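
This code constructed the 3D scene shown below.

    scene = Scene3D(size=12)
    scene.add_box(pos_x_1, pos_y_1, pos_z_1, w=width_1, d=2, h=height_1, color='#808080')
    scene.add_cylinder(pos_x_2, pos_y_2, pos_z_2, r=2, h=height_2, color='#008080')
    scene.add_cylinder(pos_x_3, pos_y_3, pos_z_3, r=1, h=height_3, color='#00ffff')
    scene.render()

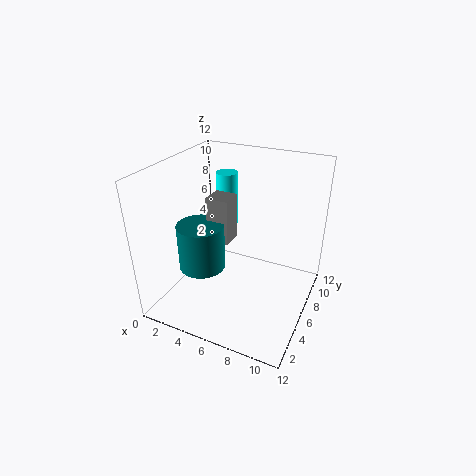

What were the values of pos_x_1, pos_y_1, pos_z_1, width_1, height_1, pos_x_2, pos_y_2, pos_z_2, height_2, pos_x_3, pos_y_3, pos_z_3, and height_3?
pos_x_1 = 3; pos_y_1 = 6; pos_z_1 = 5; width_1 = 2; height_1 = 4; pos_x_2 = 3; pos_y_2 = 5; pos_z_2 = 3; height_2 = 4; pos_x_3 = 3; pos_y_3 = 10; pos_z_3 = 5; height_3 = 5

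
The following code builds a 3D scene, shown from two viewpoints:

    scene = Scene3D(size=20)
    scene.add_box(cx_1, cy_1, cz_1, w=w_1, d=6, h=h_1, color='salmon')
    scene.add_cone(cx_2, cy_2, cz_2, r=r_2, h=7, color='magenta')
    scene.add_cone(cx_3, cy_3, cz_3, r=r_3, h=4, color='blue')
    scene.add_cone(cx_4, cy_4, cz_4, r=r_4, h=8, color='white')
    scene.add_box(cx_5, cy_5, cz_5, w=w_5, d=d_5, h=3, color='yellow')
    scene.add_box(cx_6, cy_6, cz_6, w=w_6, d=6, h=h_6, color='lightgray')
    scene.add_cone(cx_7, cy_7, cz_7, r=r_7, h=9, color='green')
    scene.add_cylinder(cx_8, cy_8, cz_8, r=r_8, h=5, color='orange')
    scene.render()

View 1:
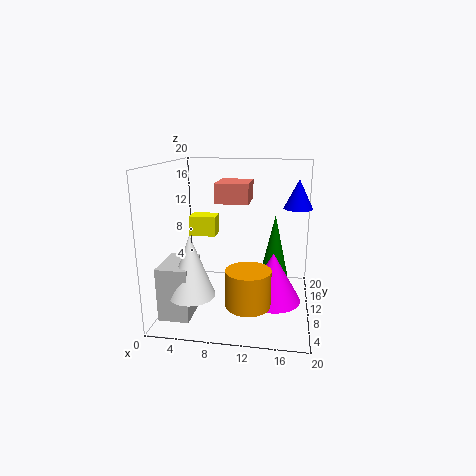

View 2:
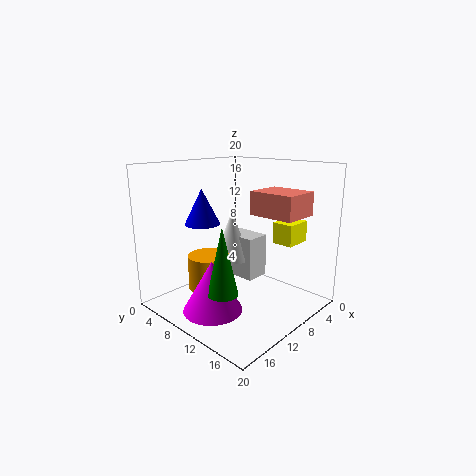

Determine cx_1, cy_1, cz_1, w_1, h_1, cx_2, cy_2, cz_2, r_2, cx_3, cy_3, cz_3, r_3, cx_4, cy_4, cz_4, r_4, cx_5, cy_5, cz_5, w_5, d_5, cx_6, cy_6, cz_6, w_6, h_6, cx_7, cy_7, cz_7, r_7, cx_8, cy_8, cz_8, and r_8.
cx_1 = 6, cy_1 = 13, cz_1 = 14, w_1 = 5, h_1 = 3, cx_2 = 15, cy_2 = 10, cz_2 = 1, r_2 = 4, cx_3 = 18, cy_3 = 12, cz_3 = 14, r_3 = 2, cx_4 = 5, cy_4 = 4, cz_4 = 4, r_4 = 3, cx_5 = 2, cy_5 = 13, cz_5 = 9, w_5 = 4, d_5 = 3, cx_6 = 1, cy_6 = 2, cz_6 = 1, w_6 = 4, h_6 = 7, cx_7 = 15, cy_7 = 12, cz_7 = 4, r_7 = 2, cx_8 = 12, cy_8 = 6, cz_8 = 2, r_8 = 3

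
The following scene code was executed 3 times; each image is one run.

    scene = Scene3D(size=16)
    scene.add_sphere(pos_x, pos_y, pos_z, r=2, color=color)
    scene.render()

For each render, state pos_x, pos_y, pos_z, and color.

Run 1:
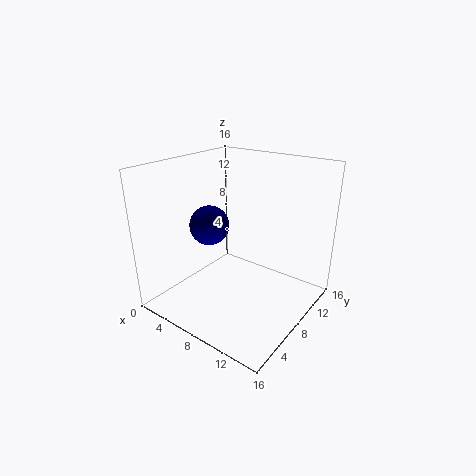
pos_x = 7, pos_y = 4.5, pos_z = 10.5, color = 'navy'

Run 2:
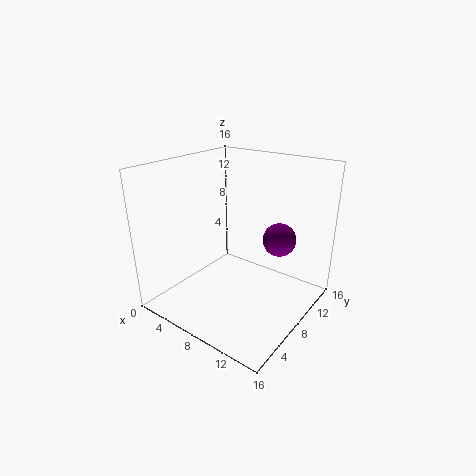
pos_x = 10.5, pos_y = 13, pos_z = 6.5, color = 'purple'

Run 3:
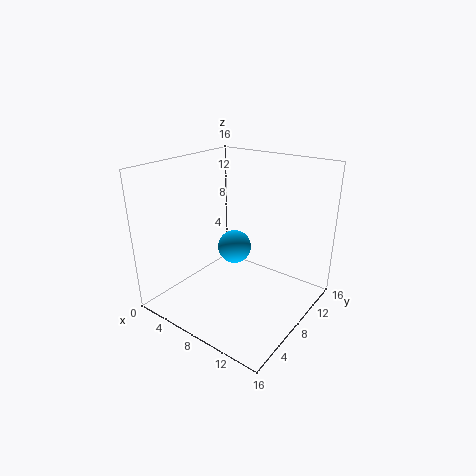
pos_x = 6, pos_y = 10, pos_z = 5.5, color = 'deepskyblue'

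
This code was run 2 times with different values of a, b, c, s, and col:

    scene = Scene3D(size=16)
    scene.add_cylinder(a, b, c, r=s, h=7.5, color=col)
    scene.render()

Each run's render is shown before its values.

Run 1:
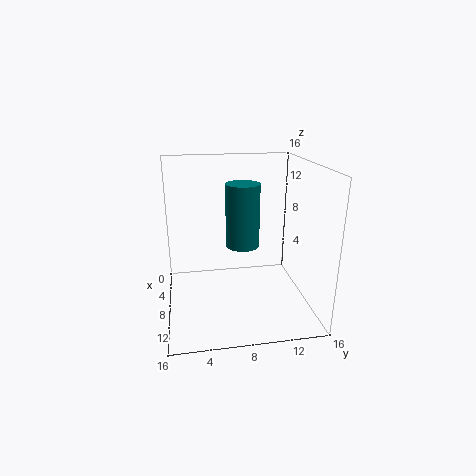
a = 5.5, b = 9, c = 6, s = 2, col = 'teal'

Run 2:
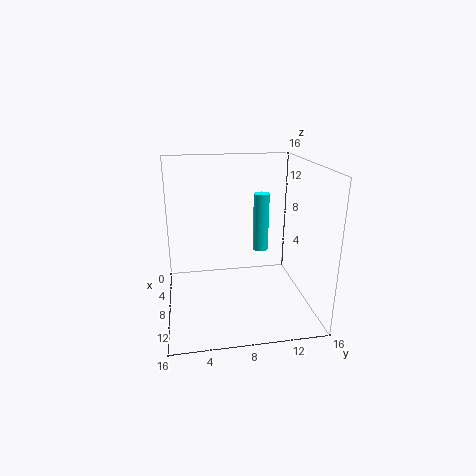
a = 2.5, b = 12, c = 4, s = 1, col = 'cyan'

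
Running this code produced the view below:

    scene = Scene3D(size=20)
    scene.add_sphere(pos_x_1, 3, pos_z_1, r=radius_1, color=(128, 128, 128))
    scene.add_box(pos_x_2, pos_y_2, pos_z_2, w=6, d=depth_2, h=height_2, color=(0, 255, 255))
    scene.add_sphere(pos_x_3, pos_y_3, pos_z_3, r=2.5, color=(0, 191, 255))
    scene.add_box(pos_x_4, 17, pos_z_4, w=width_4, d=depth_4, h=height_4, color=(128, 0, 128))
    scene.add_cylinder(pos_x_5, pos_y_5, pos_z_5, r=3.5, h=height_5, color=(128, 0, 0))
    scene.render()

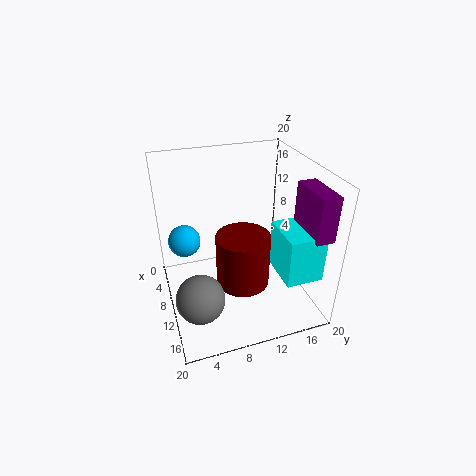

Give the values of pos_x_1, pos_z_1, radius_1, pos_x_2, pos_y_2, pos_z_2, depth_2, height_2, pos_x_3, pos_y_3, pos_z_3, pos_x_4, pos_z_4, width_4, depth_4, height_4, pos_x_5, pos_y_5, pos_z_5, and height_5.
pos_x_1 = 16.5; pos_z_1 = 6.5; radius_1 = 3; pos_x_2 = 12; pos_y_2 = 14; pos_z_2 = 6.5; depth_2 = 5; height_2 = 6.5; pos_x_3 = 3; pos_y_3 = 3.5; pos_z_3 = 6.5; pos_x_4 = 12.5; pos_z_4 = 12.5; width_4 = 6; depth_4 = 2.5; height_4 = 6; pos_x_5 = 13.5; pos_y_5 = 9.5; pos_z_5 = 5.5; height_5 = 7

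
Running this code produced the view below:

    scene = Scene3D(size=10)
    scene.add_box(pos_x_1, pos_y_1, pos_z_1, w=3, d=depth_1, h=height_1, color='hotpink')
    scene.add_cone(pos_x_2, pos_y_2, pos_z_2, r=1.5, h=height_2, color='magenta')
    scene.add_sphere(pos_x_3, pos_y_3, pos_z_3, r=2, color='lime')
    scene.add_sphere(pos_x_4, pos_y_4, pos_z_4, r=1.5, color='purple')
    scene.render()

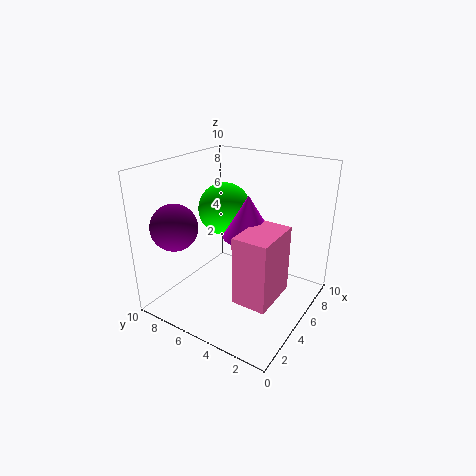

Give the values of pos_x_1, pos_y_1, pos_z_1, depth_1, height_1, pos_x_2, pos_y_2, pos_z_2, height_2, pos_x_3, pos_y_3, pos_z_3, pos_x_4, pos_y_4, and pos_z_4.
pos_x_1 = 0.5, pos_y_1 = 0.5, pos_z_1 = 3.5, depth_1 = 2, height_1 = 4, pos_x_2 = 3, pos_y_2 = 3, pos_z_2 = 6.5, height_2 = 2.5, pos_x_3 = 7, pos_y_3 = 7.5, pos_z_3 = 6, pos_x_4 = 1.5, pos_y_4 = 7.5, pos_z_4 = 6.5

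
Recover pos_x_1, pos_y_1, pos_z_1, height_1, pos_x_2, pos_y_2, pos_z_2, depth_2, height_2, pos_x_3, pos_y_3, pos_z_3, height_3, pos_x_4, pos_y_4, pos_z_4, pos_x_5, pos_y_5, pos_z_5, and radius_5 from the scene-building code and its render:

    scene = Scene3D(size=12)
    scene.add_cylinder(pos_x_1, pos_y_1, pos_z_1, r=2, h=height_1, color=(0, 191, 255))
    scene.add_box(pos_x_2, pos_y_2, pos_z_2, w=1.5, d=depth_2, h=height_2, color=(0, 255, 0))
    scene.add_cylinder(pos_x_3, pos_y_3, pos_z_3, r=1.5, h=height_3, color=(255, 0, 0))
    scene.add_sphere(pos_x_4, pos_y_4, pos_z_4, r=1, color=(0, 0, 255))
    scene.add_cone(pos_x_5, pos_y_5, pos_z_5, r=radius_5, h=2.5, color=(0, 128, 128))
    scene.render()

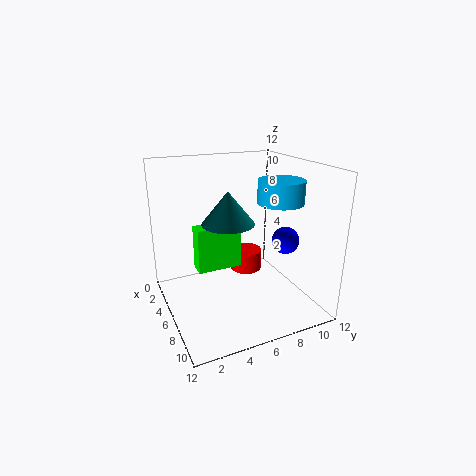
pos_x_1 = 6
pos_y_1 = 10
pos_z_1 = 8.5
height_1 = 2
pos_x_2 = 3
pos_y_2 = 3
pos_z_2 = 2.5
depth_2 = 4
height_2 = 4
pos_x_3 = 2.5
pos_y_3 = 8.5
pos_z_3 = 1
height_3 = 2
pos_x_4 = 10
pos_y_4 = 8
pos_z_4 = 7
pos_x_5 = 7.5
pos_y_5 = 4.5
pos_z_5 = 8
radius_5 = 2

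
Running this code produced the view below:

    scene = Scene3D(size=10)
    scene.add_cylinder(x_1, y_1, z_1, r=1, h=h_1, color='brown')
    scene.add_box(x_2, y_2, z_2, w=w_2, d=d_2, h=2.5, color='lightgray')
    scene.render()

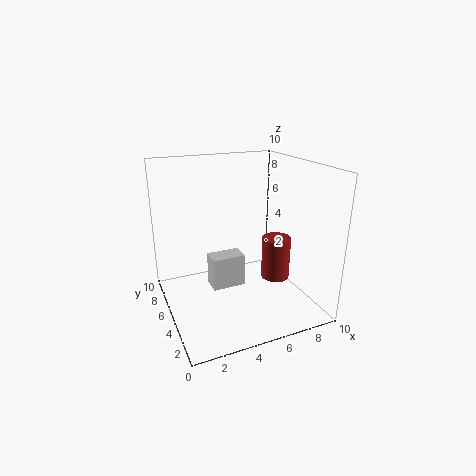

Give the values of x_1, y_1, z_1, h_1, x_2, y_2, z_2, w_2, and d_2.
x_1 = 7.5; y_1 = 4; z_1 = 2; h_1 = 3; x_2 = 3.5; y_2 = 6; z_2 = 0.5; w_2 = 2.5; d_2 = 1.5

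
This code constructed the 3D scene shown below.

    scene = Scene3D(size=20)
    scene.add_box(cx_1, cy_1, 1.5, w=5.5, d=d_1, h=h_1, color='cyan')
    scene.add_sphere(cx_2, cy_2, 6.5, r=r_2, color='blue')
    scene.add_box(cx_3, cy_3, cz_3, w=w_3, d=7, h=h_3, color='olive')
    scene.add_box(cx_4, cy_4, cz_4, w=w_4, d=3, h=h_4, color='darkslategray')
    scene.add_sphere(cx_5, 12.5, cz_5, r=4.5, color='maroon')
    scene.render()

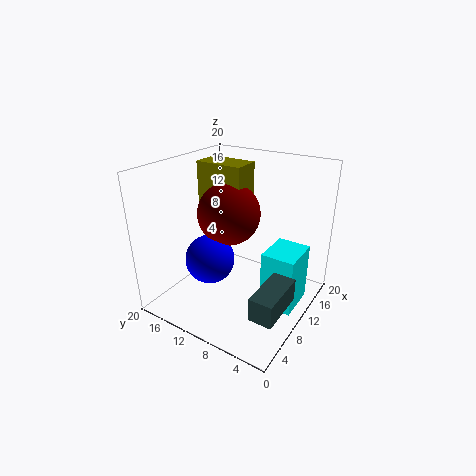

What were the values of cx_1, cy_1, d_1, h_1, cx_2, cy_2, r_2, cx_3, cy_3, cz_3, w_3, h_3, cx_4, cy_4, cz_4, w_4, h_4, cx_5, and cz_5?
cx_1 = 8.5
cy_1 = 1
d_1 = 4.5
h_1 = 8
cx_2 = 8
cy_2 = 13.5
r_2 = 3.5
cx_3 = 11
cy_3 = 10.5
cz_3 = 12
w_3 = 4
h_3 = 7.5
cx_4 = 2
cy_4 = 0.5
cz_4 = 4.5
w_4 = 6.5
h_4 = 3
cx_5 = 11.5
cz_5 = 12.5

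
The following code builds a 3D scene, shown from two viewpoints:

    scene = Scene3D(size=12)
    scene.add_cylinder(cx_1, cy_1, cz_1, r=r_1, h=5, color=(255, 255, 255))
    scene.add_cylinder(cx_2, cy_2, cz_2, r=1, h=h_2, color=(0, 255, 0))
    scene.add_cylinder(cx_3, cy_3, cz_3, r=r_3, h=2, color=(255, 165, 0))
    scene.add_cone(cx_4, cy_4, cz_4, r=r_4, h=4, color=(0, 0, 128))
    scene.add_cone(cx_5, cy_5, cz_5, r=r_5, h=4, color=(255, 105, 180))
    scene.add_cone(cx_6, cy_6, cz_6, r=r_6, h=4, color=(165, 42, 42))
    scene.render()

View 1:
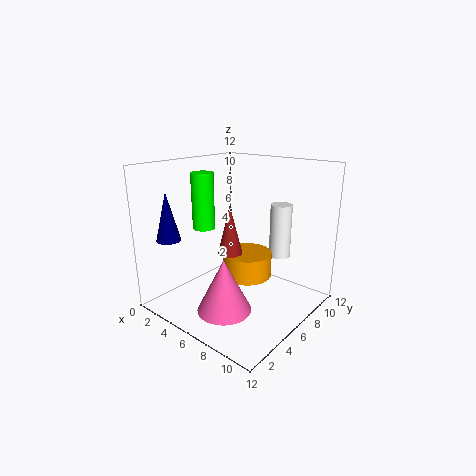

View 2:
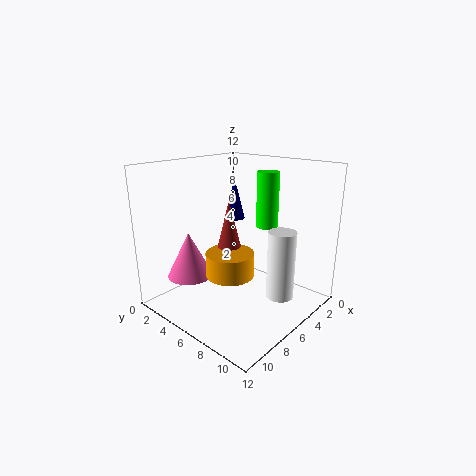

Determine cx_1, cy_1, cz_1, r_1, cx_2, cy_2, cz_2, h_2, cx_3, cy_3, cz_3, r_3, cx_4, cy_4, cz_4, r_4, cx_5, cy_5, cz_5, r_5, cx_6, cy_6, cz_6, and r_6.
cx_1 = 7
cy_1 = 11
cz_1 = 3
r_1 = 1
cx_2 = 2
cy_2 = 6
cz_2 = 6
h_2 = 5
cx_3 = 7
cy_3 = 6
cz_3 = 3
r_3 = 2
cx_4 = 2
cy_4 = 2
cz_4 = 6
r_4 = 1
cx_5 = 8
cy_5 = 2
cz_5 = 2
r_5 = 2
cx_6 = 6
cy_6 = 5
cz_6 = 5
r_6 = 1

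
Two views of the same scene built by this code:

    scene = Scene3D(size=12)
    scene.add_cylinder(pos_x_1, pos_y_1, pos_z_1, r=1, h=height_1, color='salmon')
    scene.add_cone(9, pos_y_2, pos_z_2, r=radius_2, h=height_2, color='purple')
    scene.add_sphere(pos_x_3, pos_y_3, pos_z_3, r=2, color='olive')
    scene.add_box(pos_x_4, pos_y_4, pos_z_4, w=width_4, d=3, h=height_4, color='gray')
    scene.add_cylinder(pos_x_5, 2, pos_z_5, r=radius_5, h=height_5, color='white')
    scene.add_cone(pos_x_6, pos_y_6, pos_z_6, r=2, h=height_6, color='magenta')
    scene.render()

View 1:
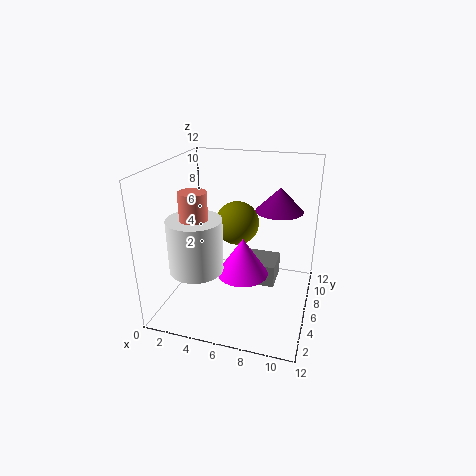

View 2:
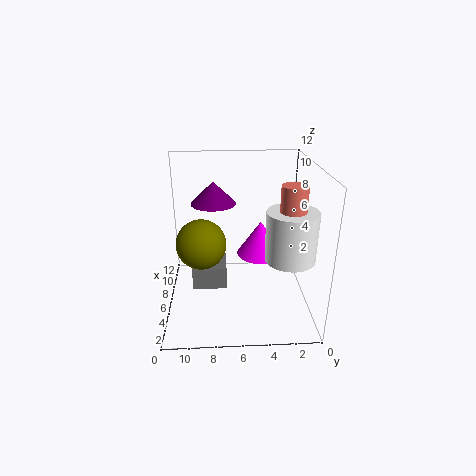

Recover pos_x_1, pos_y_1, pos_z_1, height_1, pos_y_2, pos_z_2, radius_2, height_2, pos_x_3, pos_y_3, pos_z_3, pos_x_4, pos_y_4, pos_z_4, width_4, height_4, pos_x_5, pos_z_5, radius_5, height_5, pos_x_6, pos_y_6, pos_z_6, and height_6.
pos_x_1 = 4; pos_y_1 = 2; pos_z_1 = 9; height_1 = 2; pos_y_2 = 8; pos_z_2 = 8; radius_2 = 2; height_2 = 2; pos_x_3 = 5; pos_y_3 = 9; pos_z_3 = 6; pos_x_4 = 6; pos_y_4 = 7; pos_z_4 = 1; width_4 = 3; height_4 = 2; pos_x_5 = 4; pos_z_5 = 5; radius_5 = 2; height_5 = 4; pos_x_6 = 7; pos_y_6 = 4; pos_z_6 = 4; height_6 = 3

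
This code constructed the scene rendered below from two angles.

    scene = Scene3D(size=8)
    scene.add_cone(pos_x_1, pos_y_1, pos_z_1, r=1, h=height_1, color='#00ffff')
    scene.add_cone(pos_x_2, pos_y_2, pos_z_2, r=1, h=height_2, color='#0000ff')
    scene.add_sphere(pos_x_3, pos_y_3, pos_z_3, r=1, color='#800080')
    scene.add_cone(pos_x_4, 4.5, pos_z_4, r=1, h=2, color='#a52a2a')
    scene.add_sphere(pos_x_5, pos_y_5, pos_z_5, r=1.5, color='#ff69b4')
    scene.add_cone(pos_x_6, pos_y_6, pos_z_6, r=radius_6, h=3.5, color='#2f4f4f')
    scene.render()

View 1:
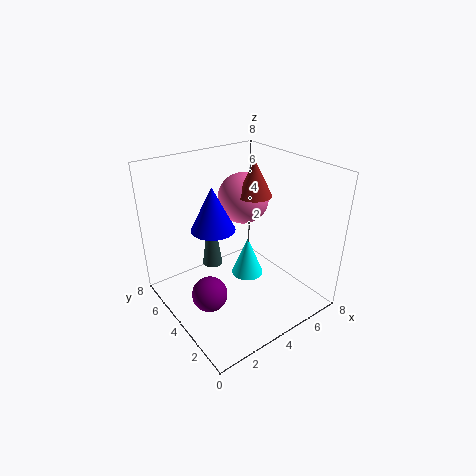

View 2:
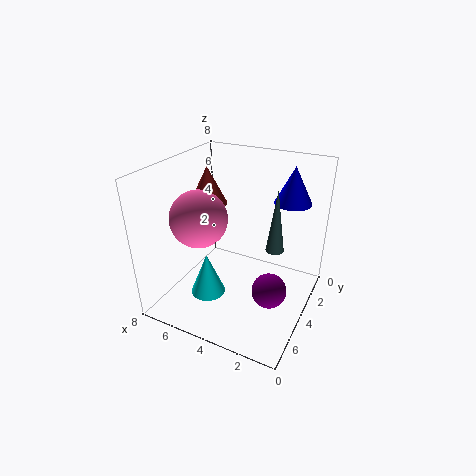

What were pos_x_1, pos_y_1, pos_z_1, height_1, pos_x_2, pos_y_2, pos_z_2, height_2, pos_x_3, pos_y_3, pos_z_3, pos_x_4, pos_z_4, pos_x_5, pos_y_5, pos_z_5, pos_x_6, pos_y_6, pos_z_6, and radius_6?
pos_x_1 = 5.5, pos_y_1 = 5, pos_z_1 = 0.5, height_1 = 2.5, pos_x_2 = 1.5, pos_y_2 = 2.5, pos_z_2 = 6, height_2 = 2, pos_x_3 = 2, pos_y_3 = 4, pos_z_3 = 1, pos_x_4 = 5.5, pos_z_4 = 6, pos_x_5 = 5.5, pos_y_5 = 5.5, pos_z_5 = 5.5, pos_x_6 = 2, pos_y_6 = 3.5, pos_z_6 = 3.5, radius_6 = 0.5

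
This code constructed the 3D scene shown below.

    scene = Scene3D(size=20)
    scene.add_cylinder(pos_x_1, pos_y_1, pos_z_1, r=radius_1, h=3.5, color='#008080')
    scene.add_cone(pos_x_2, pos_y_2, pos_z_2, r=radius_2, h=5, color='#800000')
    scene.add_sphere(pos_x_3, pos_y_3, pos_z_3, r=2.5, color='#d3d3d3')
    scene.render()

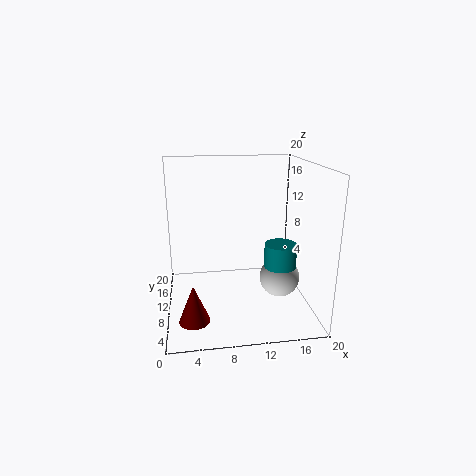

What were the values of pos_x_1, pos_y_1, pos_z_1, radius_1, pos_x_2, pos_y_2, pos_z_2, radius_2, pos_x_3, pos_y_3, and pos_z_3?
pos_x_1 = 14.5, pos_y_1 = 4.5, pos_z_1 = 7.5, radius_1 = 2, pos_x_2 = 3.5, pos_y_2 = 4.5, pos_z_2 = 1, radius_2 = 2, pos_x_3 = 14.5, pos_y_3 = 4.5, pos_z_3 = 6.5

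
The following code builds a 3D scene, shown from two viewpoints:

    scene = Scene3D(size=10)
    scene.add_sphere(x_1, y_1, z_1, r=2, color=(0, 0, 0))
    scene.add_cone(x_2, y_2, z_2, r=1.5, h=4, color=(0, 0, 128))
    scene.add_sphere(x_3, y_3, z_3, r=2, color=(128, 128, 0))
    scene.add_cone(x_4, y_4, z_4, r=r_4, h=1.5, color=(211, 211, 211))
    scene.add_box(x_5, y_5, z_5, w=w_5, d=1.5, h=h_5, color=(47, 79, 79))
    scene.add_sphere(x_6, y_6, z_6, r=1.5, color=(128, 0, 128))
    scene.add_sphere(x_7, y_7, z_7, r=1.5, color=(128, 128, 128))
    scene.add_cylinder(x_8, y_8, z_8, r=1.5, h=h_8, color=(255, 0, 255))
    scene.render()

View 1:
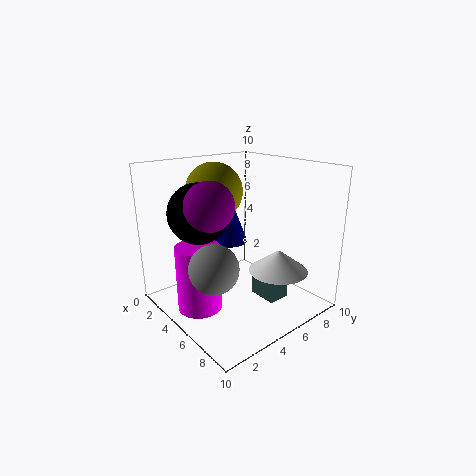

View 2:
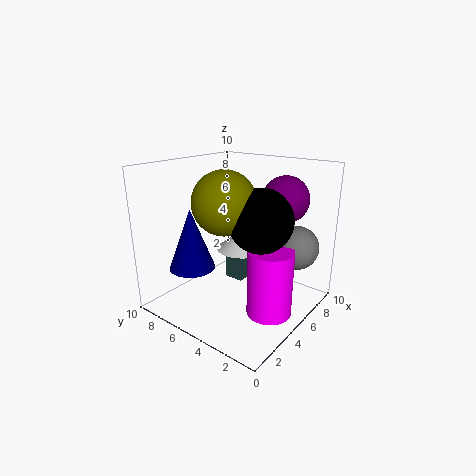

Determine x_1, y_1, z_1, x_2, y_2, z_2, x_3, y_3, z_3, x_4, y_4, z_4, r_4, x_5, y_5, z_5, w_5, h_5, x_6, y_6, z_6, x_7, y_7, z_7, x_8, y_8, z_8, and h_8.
x_1 = 4; y_1 = 2.5; z_1 = 7; x_2 = 2; y_2 = 6.5; z_2 = 3.5; x_3 = 3; y_3 = 4.5; z_3 = 8; x_4 = 7.5; y_4 = 6.5; z_4 = 3; r_4 = 2; x_5 = 6; y_5 = 5.5; z_5 = 1; w_5 = 2; h_5 = 2; x_6 = 6; y_6 = 2; z_6 = 8; x_7 = 7; y_7 = 1.5; z_7 = 4.5; x_8 = 4.5; y_8 = 2; z_8 = 0.5; h_8 = 4.5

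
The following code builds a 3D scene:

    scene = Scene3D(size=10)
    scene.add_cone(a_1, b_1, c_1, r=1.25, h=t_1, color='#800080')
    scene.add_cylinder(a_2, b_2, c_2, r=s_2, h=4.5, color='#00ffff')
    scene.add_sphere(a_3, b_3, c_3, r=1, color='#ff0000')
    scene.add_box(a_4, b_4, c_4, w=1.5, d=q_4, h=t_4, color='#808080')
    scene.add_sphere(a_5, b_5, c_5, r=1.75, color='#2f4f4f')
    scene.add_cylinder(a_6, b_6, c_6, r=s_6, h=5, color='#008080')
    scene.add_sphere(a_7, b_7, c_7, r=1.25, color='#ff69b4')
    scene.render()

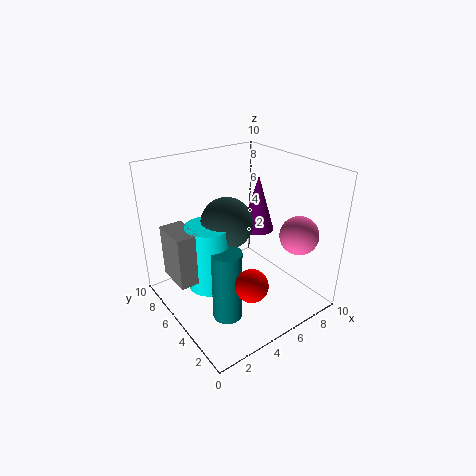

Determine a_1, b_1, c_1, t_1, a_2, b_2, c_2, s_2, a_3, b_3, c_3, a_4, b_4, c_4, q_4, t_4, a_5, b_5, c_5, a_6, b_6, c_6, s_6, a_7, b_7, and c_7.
a_1 = 8; b_1 = 6.5; c_1 = 4.25; t_1 = 4.25; a_2 = 2.75; b_2 = 5.25; c_2 = 2; s_2 = 1.5; a_3 = 3.25; b_3 = 1.25; c_3 = 4; a_4 = 0.25; b_4 = 4.5; c_4 = 3; q_4 = 2.5; t_4 = 3.5; a_5 = 4.25; b_5 = 5.25; c_5 = 6.25; a_6 = 3; b_6 = 3.5; c_6 = 0.25; s_6 = 1; a_7 = 7.25; b_7 = 1.5; c_7 = 6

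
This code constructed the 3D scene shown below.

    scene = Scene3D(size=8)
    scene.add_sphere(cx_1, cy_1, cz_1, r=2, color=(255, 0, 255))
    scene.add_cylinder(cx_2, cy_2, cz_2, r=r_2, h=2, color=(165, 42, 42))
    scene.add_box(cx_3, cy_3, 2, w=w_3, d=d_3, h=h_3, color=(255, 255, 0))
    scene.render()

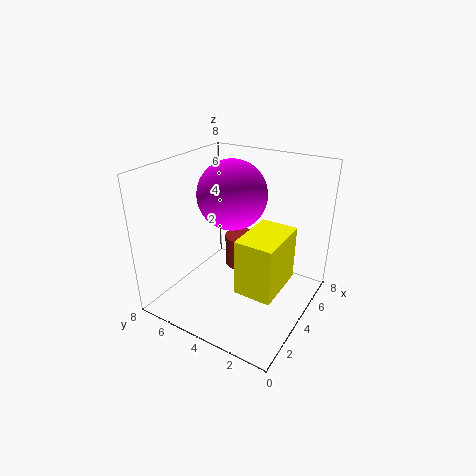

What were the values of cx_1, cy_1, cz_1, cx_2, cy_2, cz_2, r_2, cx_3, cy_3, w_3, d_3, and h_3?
cx_1 = 5, cy_1 = 5, cz_1 = 6, cx_2 = 6, cy_2 = 5, cz_2 = 1, r_2 = 1, cx_3 = 2, cy_3 = 1, w_3 = 3, d_3 = 2, h_3 = 3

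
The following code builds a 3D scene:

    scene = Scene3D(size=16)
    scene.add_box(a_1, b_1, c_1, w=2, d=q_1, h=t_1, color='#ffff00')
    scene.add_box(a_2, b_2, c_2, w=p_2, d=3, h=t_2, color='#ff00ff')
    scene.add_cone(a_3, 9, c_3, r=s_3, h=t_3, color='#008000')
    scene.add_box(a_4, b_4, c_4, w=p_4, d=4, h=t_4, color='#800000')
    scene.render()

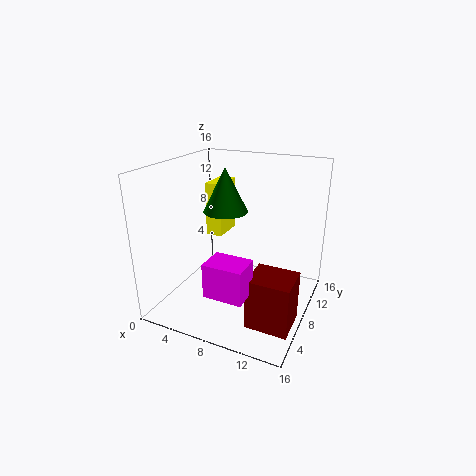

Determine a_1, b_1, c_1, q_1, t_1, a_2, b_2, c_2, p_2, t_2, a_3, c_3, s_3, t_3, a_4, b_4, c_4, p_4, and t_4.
a_1 = 2.5, b_1 = 10.5, c_1 = 6.5, q_1 = 4, t_1 = 6.5, a_2 = 7.5, b_2 = 1, c_2 = 4.5, p_2 = 4, t_2 = 3.5, a_3 = 6, c_3 = 10.5, s_3 = 2.5, t_3 = 5, a_4 = 11, b_4 = 3, c_4 = 0.5, p_4 = 4.5, t_4 = 5.5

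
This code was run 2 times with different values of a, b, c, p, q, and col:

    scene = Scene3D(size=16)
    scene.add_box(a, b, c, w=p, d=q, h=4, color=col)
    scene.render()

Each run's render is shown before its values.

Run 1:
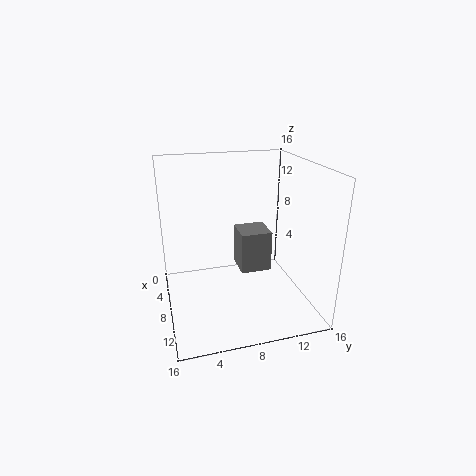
a = 10
b = 7
c = 6.5
p = 3
q = 3
col = 'gray'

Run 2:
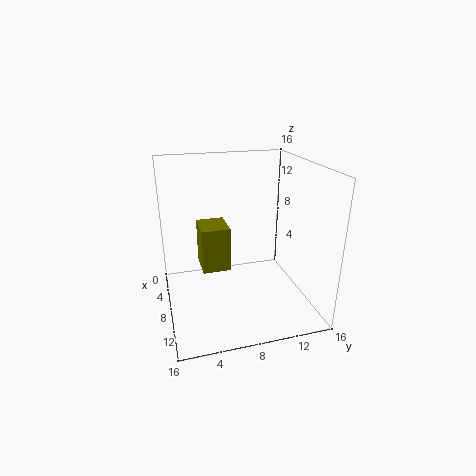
a = 11.5
b = 3
c = 8
p = 3
q = 2.5
col = 'olive'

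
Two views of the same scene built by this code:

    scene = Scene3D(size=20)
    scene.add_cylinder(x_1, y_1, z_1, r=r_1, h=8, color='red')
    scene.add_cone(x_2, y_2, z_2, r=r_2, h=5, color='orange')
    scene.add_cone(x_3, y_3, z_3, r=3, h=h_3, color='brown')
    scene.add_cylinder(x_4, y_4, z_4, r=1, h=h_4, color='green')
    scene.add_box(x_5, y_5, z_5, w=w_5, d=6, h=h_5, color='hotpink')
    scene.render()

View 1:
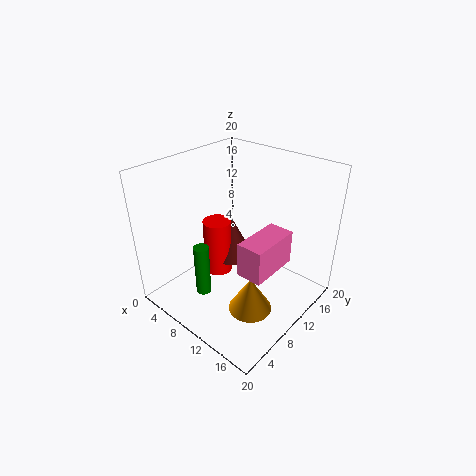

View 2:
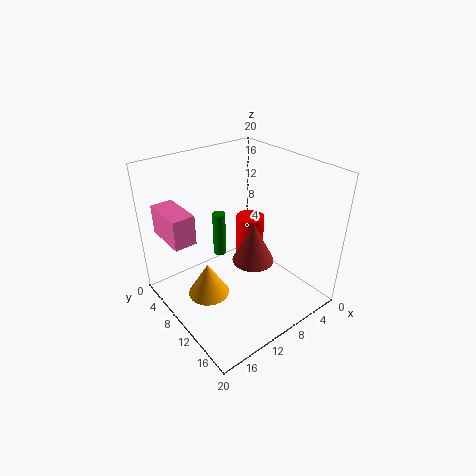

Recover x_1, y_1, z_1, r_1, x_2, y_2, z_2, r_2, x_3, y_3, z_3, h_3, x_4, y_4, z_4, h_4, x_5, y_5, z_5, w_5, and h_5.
x_1 = 7
y_1 = 9
z_1 = 4
r_1 = 2
x_2 = 14
y_2 = 8
z_2 = 1
r_2 = 3
x_3 = 8
y_3 = 11
z_3 = 6
h_3 = 6
x_4 = 9
y_4 = 4
z_4 = 4
h_4 = 7
x_5 = 16
y_5 = 3
z_5 = 11
w_5 = 3
h_5 = 4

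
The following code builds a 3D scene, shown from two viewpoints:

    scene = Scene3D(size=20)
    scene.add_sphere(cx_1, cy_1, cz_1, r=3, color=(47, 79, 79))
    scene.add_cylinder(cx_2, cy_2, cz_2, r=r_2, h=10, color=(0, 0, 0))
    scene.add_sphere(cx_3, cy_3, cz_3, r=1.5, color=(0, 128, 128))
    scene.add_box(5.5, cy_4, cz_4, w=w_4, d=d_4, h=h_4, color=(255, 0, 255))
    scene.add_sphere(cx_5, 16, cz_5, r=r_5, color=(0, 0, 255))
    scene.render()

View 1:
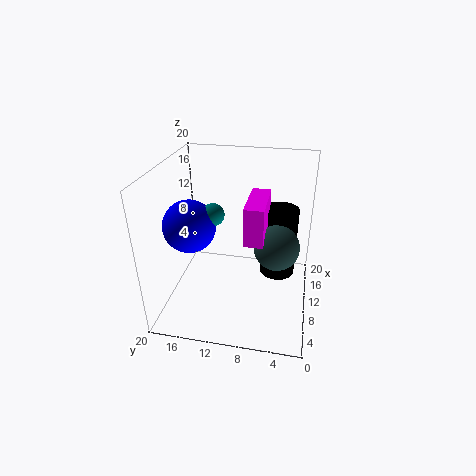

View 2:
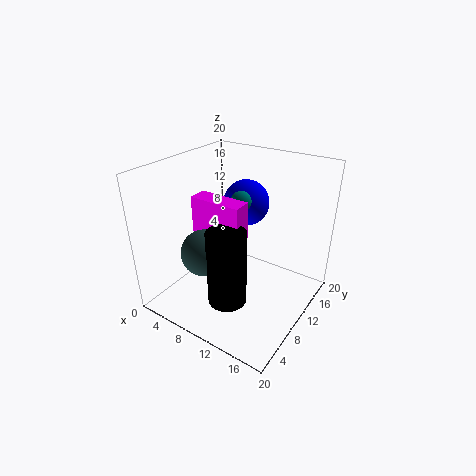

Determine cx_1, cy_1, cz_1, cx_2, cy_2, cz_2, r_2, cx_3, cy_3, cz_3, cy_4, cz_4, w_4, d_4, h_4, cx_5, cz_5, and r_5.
cx_1 = 8.5; cy_1 = 4.5; cz_1 = 10; cx_2 = 12; cy_2 = 4.5; cz_2 = 4; r_2 = 2.5; cx_3 = 8.5; cy_3 = 13; cz_3 = 14; cy_4 = 6; cz_4 = 11.5; w_4 = 7; d_4 = 2.5; h_4 = 5; cx_5 = 7.5; cz_5 = 12.5; r_5 = 3.5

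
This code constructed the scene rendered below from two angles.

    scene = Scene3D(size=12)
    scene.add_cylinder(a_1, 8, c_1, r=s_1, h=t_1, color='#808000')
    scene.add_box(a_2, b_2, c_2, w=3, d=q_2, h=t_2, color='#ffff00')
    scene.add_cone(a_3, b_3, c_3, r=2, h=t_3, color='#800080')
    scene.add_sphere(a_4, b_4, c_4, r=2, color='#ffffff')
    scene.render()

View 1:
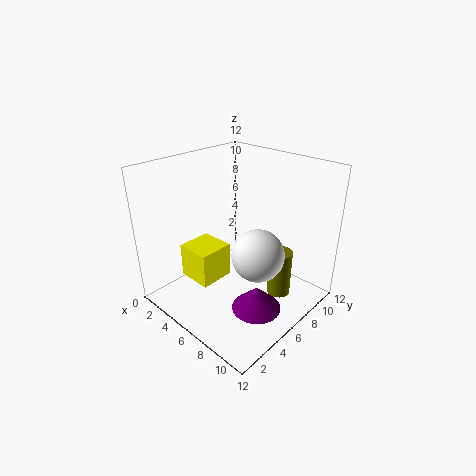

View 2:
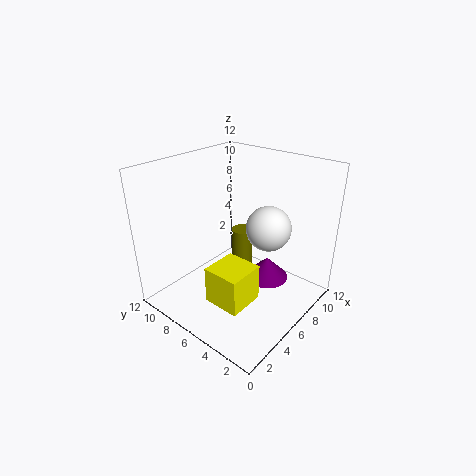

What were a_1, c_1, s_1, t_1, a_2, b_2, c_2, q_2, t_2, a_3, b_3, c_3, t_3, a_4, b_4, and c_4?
a_1 = 9; c_1 = 1; s_1 = 1; t_1 = 4; a_2 = 2; b_2 = 3; c_2 = 2; q_2 = 3; t_2 = 3; a_3 = 9; b_3 = 5; c_3 = 1; t_3 = 2; a_4 = 9; b_4 = 5; c_4 = 6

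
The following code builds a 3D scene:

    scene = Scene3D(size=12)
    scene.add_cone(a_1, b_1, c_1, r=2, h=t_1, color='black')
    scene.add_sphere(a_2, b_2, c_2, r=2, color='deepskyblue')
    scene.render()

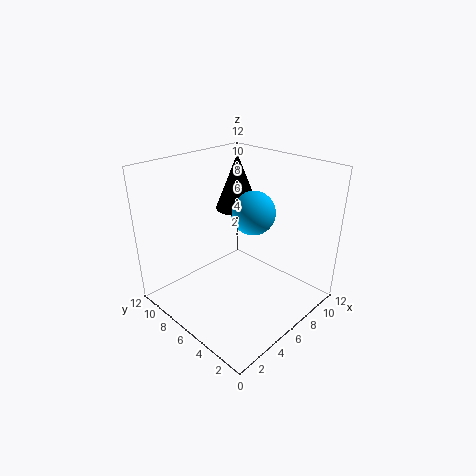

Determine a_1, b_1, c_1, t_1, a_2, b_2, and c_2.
a_1 = 9, b_1 = 9, c_1 = 7, t_1 = 5, a_2 = 9, b_2 = 7, c_2 = 7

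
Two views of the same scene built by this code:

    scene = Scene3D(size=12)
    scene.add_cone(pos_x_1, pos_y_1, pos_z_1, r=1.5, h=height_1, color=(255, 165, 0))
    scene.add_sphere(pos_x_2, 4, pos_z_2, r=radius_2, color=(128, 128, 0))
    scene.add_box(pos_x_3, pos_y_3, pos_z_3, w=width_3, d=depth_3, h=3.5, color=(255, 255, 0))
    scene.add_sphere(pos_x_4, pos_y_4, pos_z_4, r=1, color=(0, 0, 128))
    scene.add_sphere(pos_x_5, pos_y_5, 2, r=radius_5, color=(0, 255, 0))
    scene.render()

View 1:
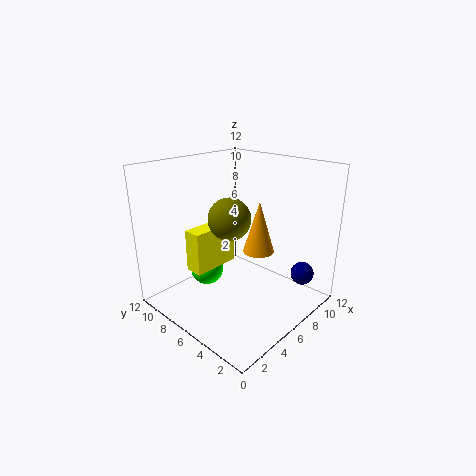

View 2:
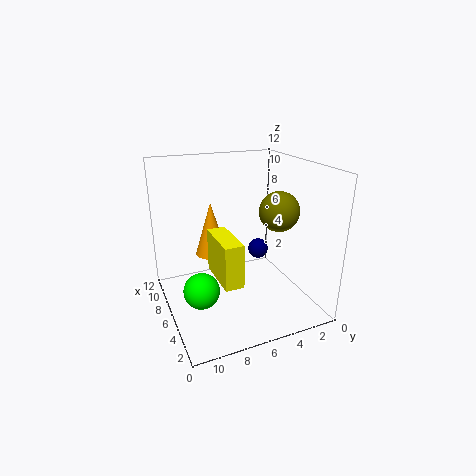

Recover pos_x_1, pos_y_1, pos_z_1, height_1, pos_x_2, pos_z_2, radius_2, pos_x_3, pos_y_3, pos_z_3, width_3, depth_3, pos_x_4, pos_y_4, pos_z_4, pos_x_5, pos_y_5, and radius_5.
pos_x_1 = 10
pos_y_1 = 7
pos_z_1 = 3
height_1 = 5
pos_x_2 = 3
pos_z_2 = 9
radius_2 = 1.5
pos_x_3 = 2.5
pos_y_3 = 7
pos_z_3 = 3.5
width_3 = 4
depth_3 = 1.5
pos_x_4 = 10
pos_y_4 = 2
pos_z_4 = 2.5
pos_x_5 = 5.5
pos_y_5 = 9.5
radius_5 = 1.5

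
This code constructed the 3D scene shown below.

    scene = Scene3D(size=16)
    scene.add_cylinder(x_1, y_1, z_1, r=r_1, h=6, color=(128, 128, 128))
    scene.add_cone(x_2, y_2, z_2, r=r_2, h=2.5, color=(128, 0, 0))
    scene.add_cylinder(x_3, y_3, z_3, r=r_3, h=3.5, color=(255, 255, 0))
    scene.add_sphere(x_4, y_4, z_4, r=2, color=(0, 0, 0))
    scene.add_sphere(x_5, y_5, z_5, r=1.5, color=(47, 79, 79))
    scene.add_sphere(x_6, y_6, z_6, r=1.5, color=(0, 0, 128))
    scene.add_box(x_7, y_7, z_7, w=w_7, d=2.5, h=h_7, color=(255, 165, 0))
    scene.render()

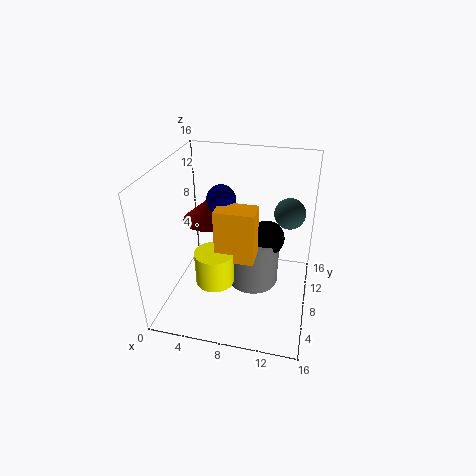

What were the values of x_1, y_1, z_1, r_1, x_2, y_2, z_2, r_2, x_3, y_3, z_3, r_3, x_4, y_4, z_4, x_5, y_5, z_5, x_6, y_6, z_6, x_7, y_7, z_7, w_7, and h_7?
x_1 = 9.5, y_1 = 9.5, z_1 = 1.5, r_1 = 3, x_2 = 4.5, y_2 = 9, z_2 = 9.5, r_2 = 3, x_3 = 6.5, y_3 = 4, z_3 = 5, r_3 = 2, x_4 = 11, y_4 = 9.5, z_4 = 7.5, x_5 = 13.5, y_5 = 6.5, z_5 = 12.5, x_6 = 6.5, y_6 = 7, z_6 = 13, x_7 = 6.5, y_7 = 4, z_7 = 7.5, w_7 = 4, h_7 = 5.5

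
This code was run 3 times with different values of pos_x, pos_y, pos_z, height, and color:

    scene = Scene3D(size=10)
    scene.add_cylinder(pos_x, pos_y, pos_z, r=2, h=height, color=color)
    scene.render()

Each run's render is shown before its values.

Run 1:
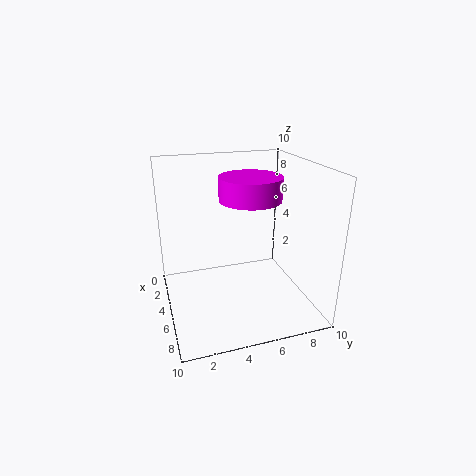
pos_x = 6, pos_y = 5.5, pos_z = 8, height = 1.5, color = 'magenta'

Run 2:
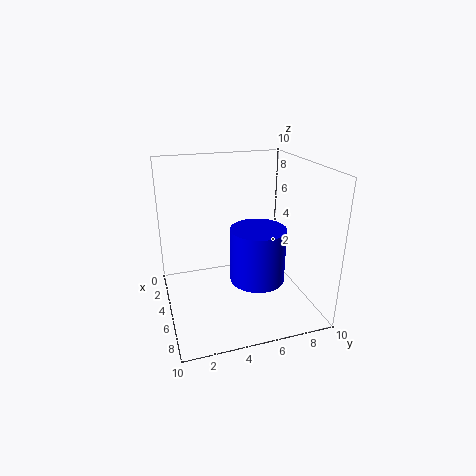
pos_x = 5, pos_y = 6.5, pos_z = 1.5, height = 4, color = 'blue'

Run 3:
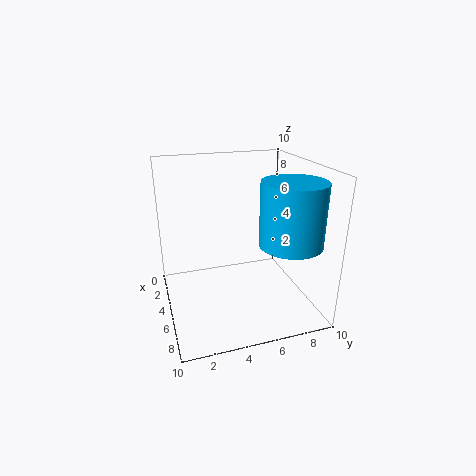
pos_x = 8, pos_y = 7.5, pos_z = 5.5, height = 4, color = 'deepskyblue'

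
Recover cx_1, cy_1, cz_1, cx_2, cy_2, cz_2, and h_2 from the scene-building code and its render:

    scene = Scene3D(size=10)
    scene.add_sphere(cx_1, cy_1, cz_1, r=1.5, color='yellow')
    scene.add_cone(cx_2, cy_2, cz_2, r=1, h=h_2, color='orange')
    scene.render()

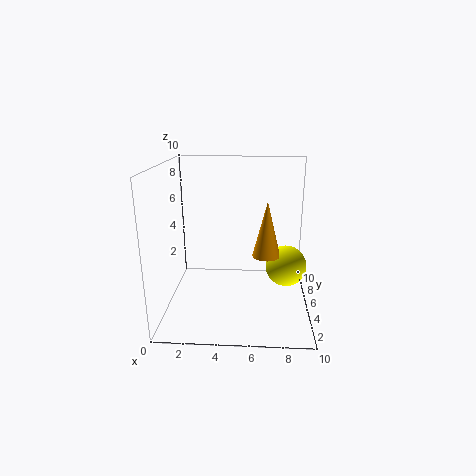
cx_1 = 8.5, cy_1 = 6, cz_1 = 2.5, cx_2 = 7, cy_2 = 5.5, cz_2 = 3.5, h_2 = 4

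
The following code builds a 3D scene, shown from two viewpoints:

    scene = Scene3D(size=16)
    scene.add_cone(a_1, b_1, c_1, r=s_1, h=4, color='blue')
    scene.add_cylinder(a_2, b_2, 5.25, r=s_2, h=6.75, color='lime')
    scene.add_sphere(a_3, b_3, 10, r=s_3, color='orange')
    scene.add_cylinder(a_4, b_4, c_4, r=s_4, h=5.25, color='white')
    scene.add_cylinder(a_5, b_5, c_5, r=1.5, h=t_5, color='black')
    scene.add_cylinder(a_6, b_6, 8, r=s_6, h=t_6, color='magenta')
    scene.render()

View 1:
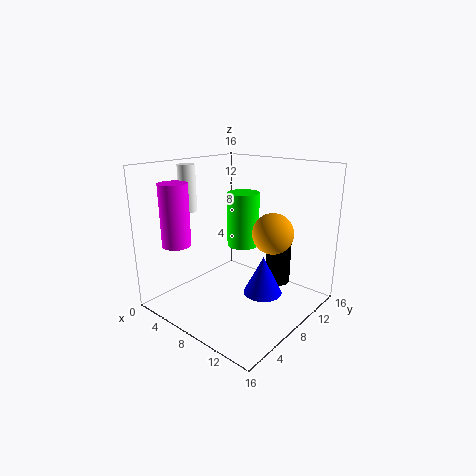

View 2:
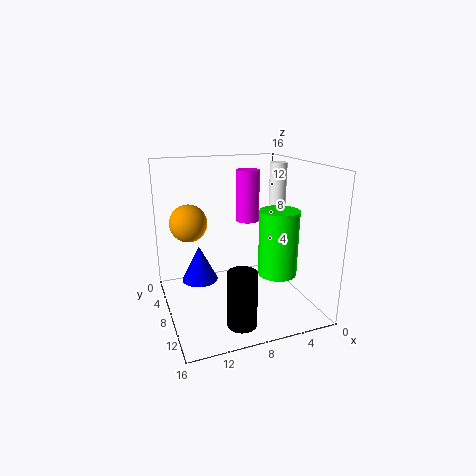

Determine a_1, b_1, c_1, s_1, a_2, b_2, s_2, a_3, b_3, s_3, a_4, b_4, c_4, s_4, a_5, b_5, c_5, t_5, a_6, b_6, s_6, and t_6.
a_1 = 12.25, b_1 = 7, c_1 = 3.25, s_1 = 2, a_2 = 5.25, b_2 = 12.25, s_2 = 2, a_3 = 13.25, b_3 = 7, s_3 = 2, a_4 = 2.25, b_4 = 6, c_4 = 10.5, s_4 = 1, a_5 = 9.75, b_5 = 13.75, c_5 = 1, t_5 = 5.75, a_6 = 4.5, b_6 = 2.25, s_6 = 1.5, t_6 = 6.5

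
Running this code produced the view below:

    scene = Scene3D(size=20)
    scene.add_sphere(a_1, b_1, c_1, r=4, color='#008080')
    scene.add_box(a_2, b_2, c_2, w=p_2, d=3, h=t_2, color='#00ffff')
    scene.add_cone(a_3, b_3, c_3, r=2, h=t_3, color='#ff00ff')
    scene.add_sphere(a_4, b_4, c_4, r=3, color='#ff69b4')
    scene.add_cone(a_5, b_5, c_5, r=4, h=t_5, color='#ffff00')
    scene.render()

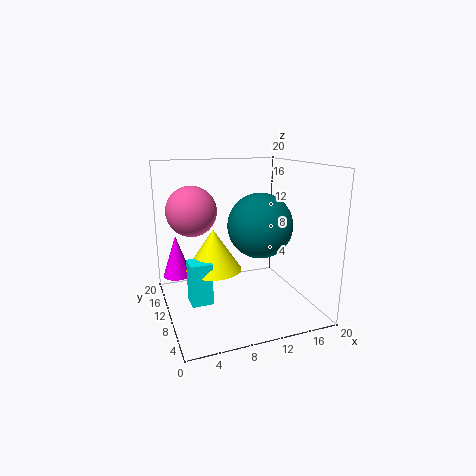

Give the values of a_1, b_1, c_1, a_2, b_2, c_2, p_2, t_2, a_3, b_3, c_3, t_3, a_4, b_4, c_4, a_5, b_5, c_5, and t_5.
a_1 = 11, b_1 = 5, c_1 = 13, a_2 = 3, b_2 = 9, c_2 = 1, p_2 = 3, t_2 = 6, a_3 = 2, b_3 = 14, c_3 = 4, t_3 = 6, a_4 = 3, b_4 = 7, c_4 = 15, a_5 = 7, b_5 = 12, c_5 = 5, t_5 = 6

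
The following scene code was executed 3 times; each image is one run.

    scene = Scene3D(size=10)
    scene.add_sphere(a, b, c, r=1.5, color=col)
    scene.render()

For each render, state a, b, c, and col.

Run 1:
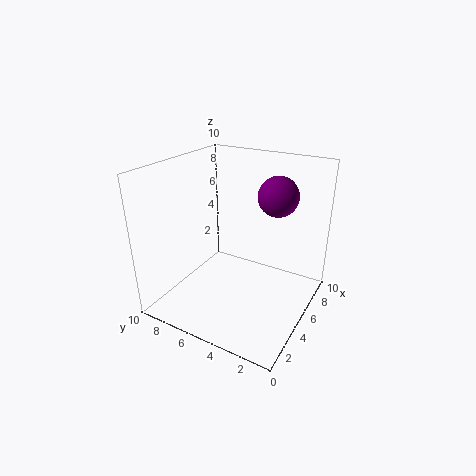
a = 8.25, b = 3.5, c = 7.25, col = 'purple'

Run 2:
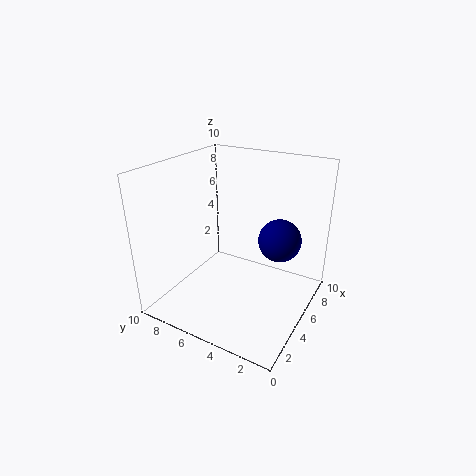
a = 6.5, b = 2.5, c = 4.75, col = 'navy'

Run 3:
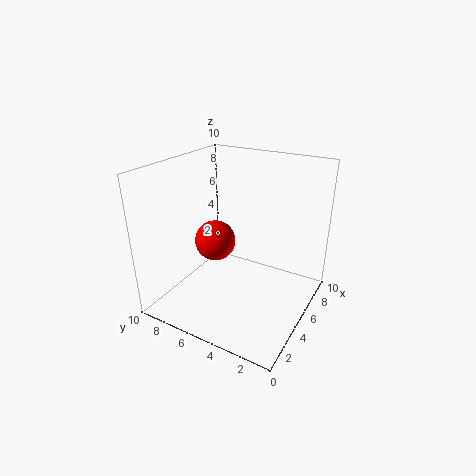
a = 5.5, b = 7.25, c = 4, col = 'red'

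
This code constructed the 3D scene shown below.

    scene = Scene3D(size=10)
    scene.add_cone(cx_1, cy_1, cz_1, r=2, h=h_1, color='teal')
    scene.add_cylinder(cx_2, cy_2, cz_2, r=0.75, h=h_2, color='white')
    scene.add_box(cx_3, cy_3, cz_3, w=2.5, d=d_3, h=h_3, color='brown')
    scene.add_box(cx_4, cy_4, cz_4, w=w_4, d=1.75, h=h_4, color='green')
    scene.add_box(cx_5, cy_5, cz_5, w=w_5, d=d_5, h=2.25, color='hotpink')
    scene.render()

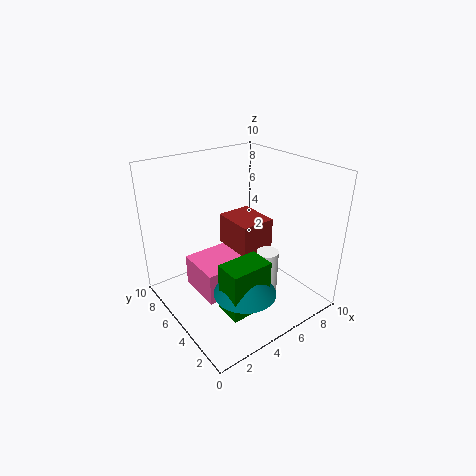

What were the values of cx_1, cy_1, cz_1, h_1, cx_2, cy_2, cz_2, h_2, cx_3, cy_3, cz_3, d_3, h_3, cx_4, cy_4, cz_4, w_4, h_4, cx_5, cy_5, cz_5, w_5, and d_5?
cx_1 = 3.5
cy_1 = 2.25
cz_1 = 2.75
h_1 = 2.25
cx_2 = 6
cy_2 = 3
cz_2 = 0.5
h_2 = 4
cx_3 = 5
cy_3 = 4.25
cz_3 = 3.75
d_3 = 3
h_3 = 2.25
cx_4 = 2
cy_4 = 1.25
cz_4 = 1.75
w_4 = 2.75
h_4 = 3.25
cx_5 = 2
cy_5 = 4
cz_5 = 1.25
w_5 = 3.5
d_5 = 3.25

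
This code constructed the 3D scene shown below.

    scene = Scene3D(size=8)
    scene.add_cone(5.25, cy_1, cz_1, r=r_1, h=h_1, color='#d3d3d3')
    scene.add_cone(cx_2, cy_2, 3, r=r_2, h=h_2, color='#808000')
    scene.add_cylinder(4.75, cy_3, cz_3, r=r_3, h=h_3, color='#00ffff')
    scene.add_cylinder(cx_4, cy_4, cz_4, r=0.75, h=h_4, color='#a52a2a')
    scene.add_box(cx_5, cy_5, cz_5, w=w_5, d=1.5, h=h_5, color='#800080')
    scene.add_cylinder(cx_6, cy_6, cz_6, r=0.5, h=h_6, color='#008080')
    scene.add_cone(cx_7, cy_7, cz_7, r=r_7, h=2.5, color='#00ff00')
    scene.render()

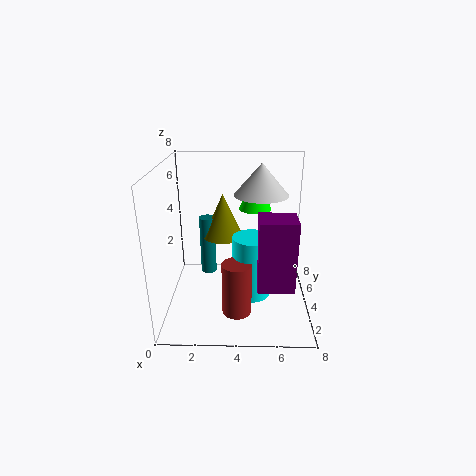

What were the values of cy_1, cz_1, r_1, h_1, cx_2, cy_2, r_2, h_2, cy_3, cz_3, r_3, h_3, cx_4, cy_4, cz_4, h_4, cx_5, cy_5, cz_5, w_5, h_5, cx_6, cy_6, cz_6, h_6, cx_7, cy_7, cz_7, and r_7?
cy_1 = 4.75, cz_1 = 6.25, r_1 = 1.5, h_1 = 1.75, cx_2 = 3, cy_2 = 6.5, r_2 = 1.25, h_2 = 2.75, cy_3 = 2.5, cz_3 = 1.5, r_3 = 1, h_3 = 3.25, cx_4 = 4, cy_4 = 1.5, cz_4 = 1, h_4 = 2.75, cx_5 = 5, cy_5 = 0.5, cz_5 = 2.75, w_5 = 1.75, h_5 = 3.5, cx_6 = 2, cy_6 = 6.5, cz_6 = 0.5, h_6 = 3.75, cx_7 = 5, cy_7 = 6.75, cz_7 = 4.75, r_7 = 1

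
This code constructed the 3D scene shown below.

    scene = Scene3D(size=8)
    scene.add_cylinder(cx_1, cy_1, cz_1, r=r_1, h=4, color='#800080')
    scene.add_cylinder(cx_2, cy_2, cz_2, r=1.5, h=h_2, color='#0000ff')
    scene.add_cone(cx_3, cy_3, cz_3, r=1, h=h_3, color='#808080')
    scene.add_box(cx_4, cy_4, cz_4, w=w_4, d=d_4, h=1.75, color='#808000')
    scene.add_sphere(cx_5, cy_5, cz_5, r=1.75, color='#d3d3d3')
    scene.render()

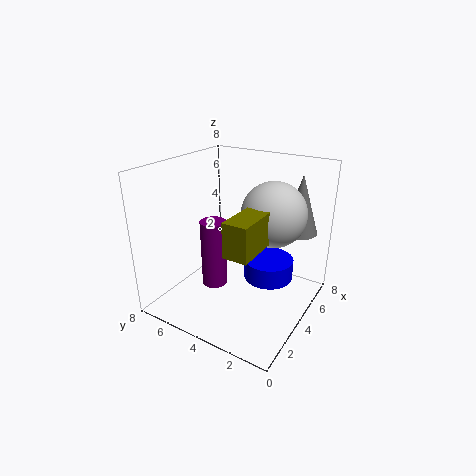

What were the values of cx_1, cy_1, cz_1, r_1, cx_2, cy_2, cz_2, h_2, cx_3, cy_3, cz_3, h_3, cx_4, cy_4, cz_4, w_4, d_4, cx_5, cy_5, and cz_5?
cx_1 = 3.75, cy_1 = 5.5, cz_1 = 0.75, r_1 = 0.75, cx_2 = 6, cy_2 = 3, cz_2 = 0.75, h_2 = 1.25, cx_3 = 6, cy_3 = 1.25, cz_3 = 4.25, h_3 = 3.25, cx_4 = 1, cy_4 = 1.75, cz_4 = 4.5, w_4 = 2.25, d_4 = 1.25, cx_5 = 4.75, cy_5 = 2.25, cz_5 = 5.5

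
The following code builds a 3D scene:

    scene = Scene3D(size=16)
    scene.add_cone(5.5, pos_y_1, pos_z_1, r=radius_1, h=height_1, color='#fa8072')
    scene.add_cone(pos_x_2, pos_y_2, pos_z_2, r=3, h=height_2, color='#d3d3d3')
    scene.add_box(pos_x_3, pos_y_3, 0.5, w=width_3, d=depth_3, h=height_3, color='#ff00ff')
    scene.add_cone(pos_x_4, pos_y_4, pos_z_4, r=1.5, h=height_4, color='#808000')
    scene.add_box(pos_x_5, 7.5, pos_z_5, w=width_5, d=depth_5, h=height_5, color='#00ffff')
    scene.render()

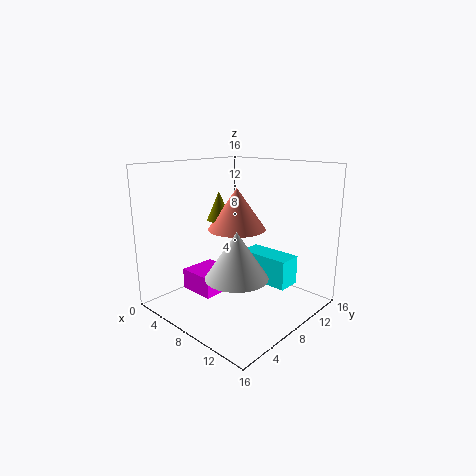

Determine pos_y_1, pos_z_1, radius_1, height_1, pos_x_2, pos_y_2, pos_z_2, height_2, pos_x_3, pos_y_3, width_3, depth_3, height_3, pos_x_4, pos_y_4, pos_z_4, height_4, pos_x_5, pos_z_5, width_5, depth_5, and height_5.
pos_y_1 = 10.5, pos_z_1 = 8, radius_1 = 3.5, height_1 = 5, pos_x_2 = 12, pos_y_2 = 3.5, pos_z_2 = 6, height_2 = 4.5, pos_x_3 = 1, pos_y_3 = 5.5, width_3 = 4.5, depth_3 = 4.5, height_3 = 2.5, pos_x_4 = 3.5, pos_y_4 = 9.5, pos_z_4 = 9, height_4 = 3.5, pos_x_5 = 9, pos_z_5 = 4, width_5 = 5.5, depth_5 = 2.5, height_5 = 3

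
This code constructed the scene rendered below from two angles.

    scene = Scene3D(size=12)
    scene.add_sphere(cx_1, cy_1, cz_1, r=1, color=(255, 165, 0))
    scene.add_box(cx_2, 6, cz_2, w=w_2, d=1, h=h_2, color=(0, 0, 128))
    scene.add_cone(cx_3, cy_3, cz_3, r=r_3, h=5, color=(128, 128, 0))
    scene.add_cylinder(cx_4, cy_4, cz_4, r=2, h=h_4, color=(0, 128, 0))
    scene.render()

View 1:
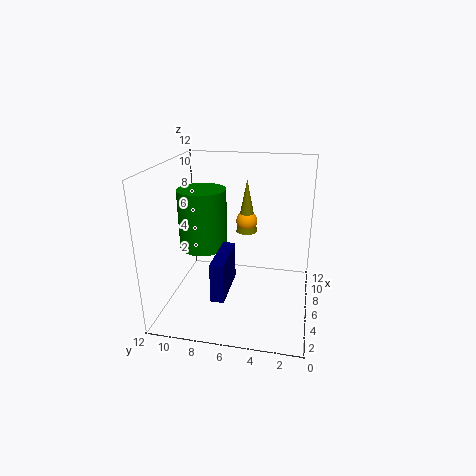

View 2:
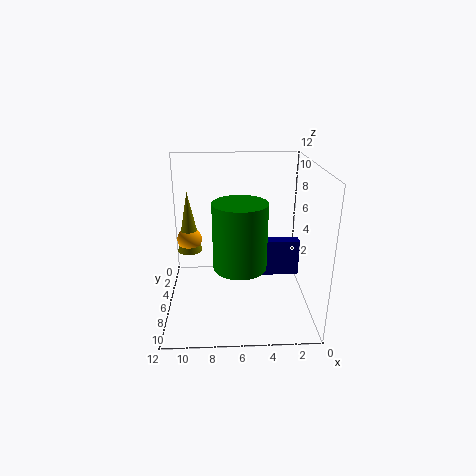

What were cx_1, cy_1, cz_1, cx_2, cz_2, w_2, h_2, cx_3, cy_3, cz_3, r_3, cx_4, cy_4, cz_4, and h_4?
cx_1 = 10, cy_1 = 6, cz_1 = 6, cx_2 = 1, cz_2 = 3, w_2 = 4, h_2 = 3, cx_3 = 10, cy_3 = 6, cz_3 = 5, r_3 = 1, cx_4 = 6, cy_4 = 9, cz_4 = 5, h_4 = 5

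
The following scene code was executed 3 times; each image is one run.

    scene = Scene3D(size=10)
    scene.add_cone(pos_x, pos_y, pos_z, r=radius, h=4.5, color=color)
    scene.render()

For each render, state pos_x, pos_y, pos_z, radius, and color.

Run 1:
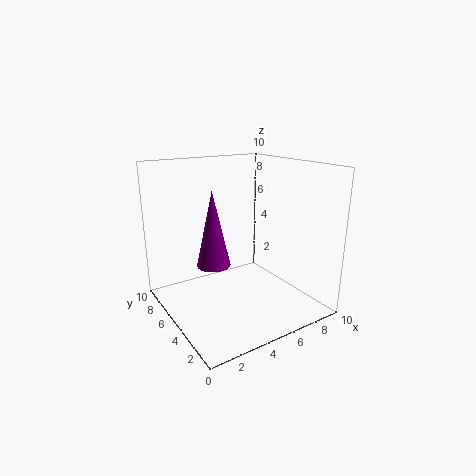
pos_x = 2; pos_y = 3; pos_z = 4.5; radius = 1; color = 'purple'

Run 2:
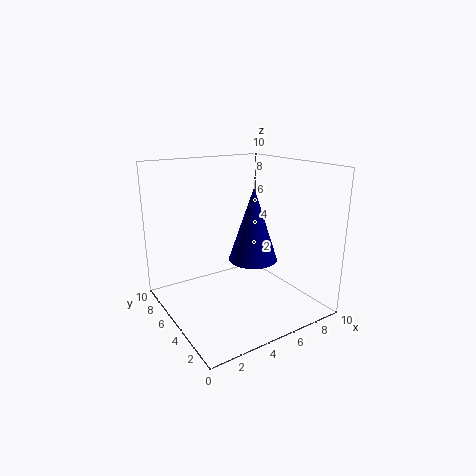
pos_x = 4.5; pos_y = 2.5; pos_z = 4.5; radius = 1.5; color = 'navy'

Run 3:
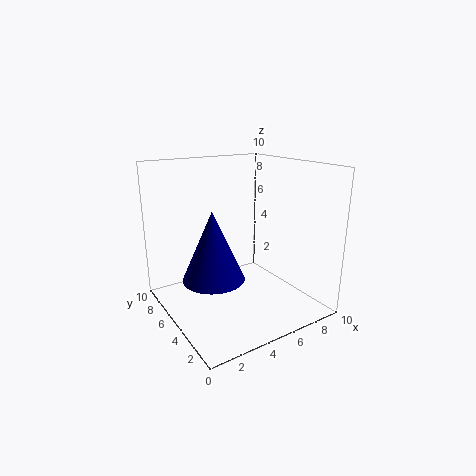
pos_x = 2.5; pos_y = 4; pos_z = 3; radius = 2; color = 'navy'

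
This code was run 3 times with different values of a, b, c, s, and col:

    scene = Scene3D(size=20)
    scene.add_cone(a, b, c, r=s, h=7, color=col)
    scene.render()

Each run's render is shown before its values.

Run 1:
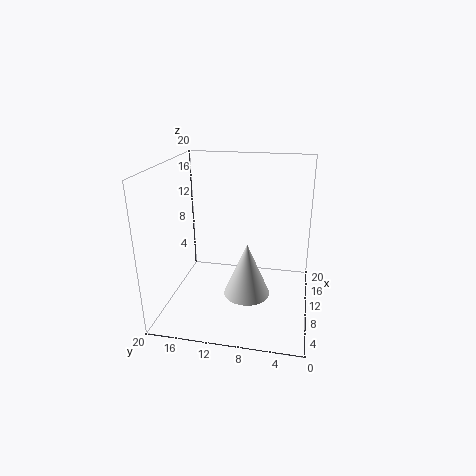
a = 6; b = 8; c = 4; s = 3; col = 'lightgray'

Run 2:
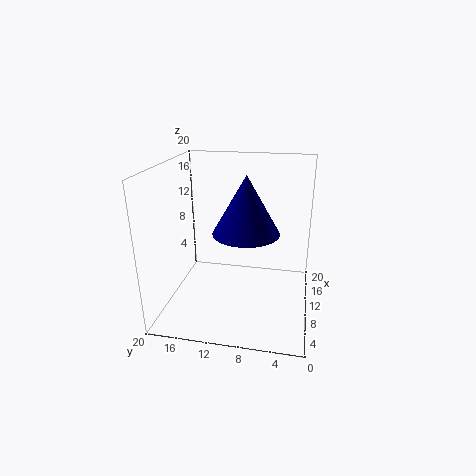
a = 5; b = 8; c = 13; s = 4; col = 'navy'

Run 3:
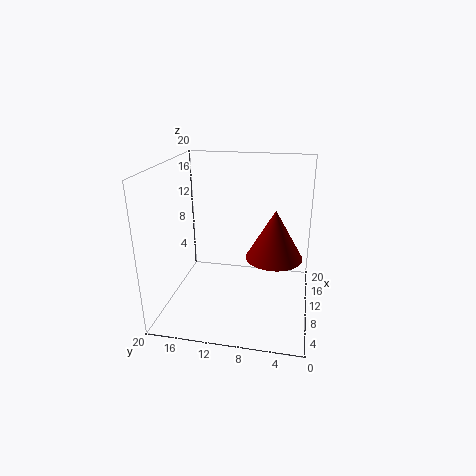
a = 11; b = 5; c = 7; s = 4; col = 'maroon'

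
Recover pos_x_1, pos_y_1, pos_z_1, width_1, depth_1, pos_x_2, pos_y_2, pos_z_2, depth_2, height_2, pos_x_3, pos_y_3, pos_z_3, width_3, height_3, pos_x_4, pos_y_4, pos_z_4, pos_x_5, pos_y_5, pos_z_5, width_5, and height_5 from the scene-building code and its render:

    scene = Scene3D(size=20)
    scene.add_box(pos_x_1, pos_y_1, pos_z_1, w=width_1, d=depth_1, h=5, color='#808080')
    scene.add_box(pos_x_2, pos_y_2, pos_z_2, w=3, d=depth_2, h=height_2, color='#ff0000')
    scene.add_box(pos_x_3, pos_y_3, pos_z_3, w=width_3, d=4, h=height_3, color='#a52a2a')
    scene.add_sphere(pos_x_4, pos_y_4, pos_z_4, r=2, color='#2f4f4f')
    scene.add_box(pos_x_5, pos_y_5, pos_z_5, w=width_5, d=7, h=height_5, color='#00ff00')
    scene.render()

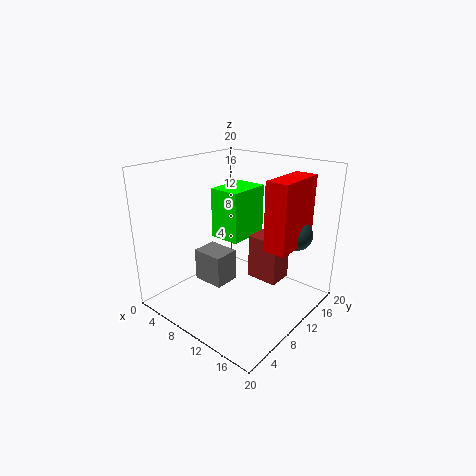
pos_x_1 = 2, pos_y_1 = 9, pos_z_1 = 1, width_1 = 5, depth_1 = 4, pos_x_2 = 15, pos_y_2 = 9, pos_z_2 = 10, depth_2 = 7, height_2 = 9, pos_x_3 = 8, pos_y_3 = 15, pos_z_3 = 1, width_3 = 5, height_3 = 7, pos_x_4 = 17, pos_y_4 = 14, pos_z_4 = 11, pos_x_5 = 2, pos_y_5 = 13, pos_z_5 = 7, width_5 = 5, height_5 = 8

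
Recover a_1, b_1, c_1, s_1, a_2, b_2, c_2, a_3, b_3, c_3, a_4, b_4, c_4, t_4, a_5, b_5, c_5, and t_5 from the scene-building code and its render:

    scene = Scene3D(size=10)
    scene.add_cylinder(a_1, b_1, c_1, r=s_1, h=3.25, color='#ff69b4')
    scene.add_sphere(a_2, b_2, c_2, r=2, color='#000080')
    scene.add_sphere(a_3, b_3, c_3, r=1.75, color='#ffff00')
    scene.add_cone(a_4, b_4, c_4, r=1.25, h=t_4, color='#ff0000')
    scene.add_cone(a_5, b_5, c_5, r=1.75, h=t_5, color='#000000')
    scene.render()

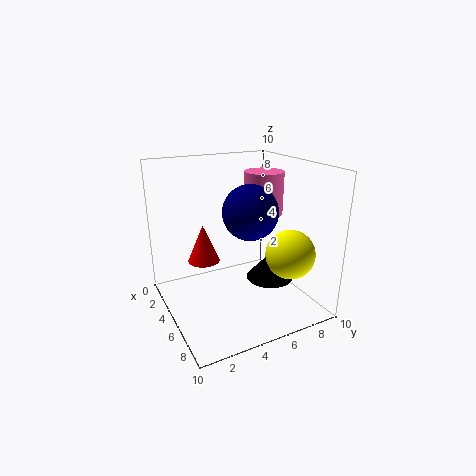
a_1 = 3
b_1 = 8.25
c_1 = 5.75
s_1 = 1.5
a_2 = 4.5
b_2 = 6.25
c_2 = 6.5
a_3 = 6.75
b_3 = 8.25
c_3 = 3.75
a_4 = 1.5
b_4 = 3.75
c_4 = 2
t_4 = 3
a_5 = 5
b_5 = 7.75
c_5 = 1.25
t_5 = 2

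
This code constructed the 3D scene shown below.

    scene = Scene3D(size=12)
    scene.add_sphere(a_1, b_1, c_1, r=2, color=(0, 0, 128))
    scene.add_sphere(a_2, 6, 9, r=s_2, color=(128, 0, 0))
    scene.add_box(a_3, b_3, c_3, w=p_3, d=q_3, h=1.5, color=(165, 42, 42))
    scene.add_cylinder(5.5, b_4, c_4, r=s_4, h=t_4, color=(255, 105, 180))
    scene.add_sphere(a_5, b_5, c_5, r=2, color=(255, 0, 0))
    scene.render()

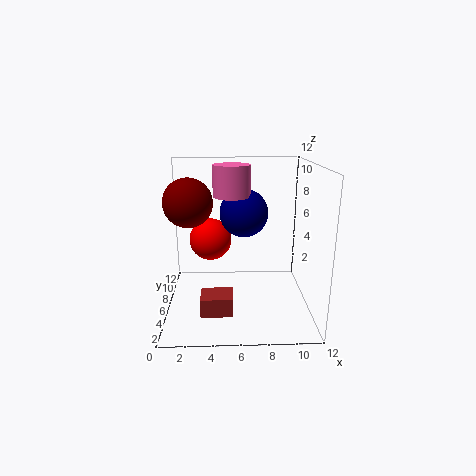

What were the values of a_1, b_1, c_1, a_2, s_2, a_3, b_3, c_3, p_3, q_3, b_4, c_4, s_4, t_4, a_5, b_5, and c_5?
a_1 = 6.5, b_1 = 6.5, c_1 = 8, a_2 = 2, s_2 = 2, a_3 = 3, b_3 = 2, c_3 = 1, p_3 = 2.5, q_3 = 2, b_4 = 6, c_4 = 9.5, s_4 = 1.5, t_4 = 2.5, a_5 = 3.5, b_5 = 10, c_5 = 4.5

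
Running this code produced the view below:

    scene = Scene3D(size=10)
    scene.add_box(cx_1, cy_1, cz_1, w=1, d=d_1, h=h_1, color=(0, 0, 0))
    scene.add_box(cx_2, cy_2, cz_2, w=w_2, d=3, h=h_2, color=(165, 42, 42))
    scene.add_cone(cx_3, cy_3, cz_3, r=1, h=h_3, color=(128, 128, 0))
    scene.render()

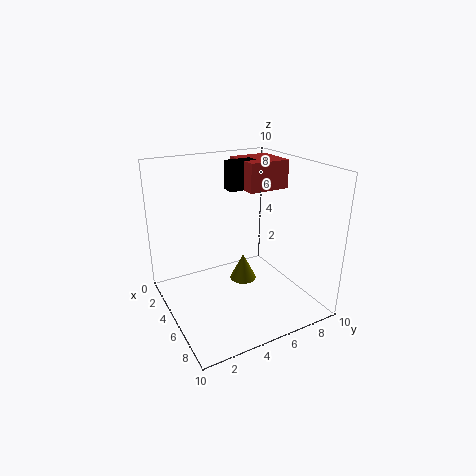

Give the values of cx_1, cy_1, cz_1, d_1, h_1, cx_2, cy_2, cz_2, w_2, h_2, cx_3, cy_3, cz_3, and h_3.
cx_1 = 3
cy_1 = 5
cz_1 = 8
d_1 = 2
h_1 = 2
cx_2 = 2
cy_2 = 6
cz_2 = 8
w_2 = 3
h_2 = 2
cx_3 = 4
cy_3 = 6
cz_3 = 1
h_3 = 2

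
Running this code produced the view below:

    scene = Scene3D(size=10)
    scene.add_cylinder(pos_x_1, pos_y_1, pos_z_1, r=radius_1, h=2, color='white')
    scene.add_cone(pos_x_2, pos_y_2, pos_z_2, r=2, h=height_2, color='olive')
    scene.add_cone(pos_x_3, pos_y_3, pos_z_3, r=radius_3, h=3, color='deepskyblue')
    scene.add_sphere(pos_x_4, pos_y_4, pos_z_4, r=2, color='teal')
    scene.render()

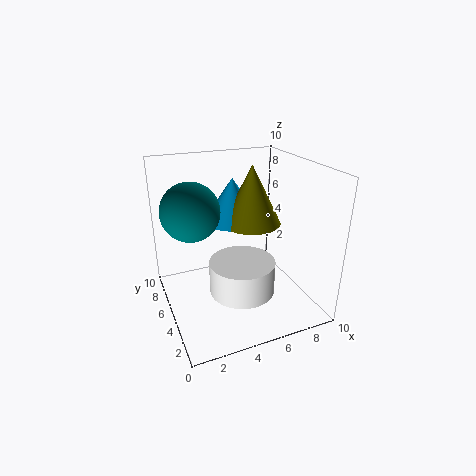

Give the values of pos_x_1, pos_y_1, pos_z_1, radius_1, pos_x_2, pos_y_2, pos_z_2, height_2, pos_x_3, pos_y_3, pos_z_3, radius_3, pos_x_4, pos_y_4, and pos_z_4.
pos_x_1 = 4, pos_y_1 = 2, pos_z_1 = 3, radius_1 = 2, pos_x_2 = 6, pos_y_2 = 5, pos_z_2 = 6, height_2 = 4, pos_x_3 = 5, pos_y_3 = 6, pos_z_3 = 6, radius_3 = 2, pos_x_4 = 2, pos_y_4 = 6, pos_z_4 = 7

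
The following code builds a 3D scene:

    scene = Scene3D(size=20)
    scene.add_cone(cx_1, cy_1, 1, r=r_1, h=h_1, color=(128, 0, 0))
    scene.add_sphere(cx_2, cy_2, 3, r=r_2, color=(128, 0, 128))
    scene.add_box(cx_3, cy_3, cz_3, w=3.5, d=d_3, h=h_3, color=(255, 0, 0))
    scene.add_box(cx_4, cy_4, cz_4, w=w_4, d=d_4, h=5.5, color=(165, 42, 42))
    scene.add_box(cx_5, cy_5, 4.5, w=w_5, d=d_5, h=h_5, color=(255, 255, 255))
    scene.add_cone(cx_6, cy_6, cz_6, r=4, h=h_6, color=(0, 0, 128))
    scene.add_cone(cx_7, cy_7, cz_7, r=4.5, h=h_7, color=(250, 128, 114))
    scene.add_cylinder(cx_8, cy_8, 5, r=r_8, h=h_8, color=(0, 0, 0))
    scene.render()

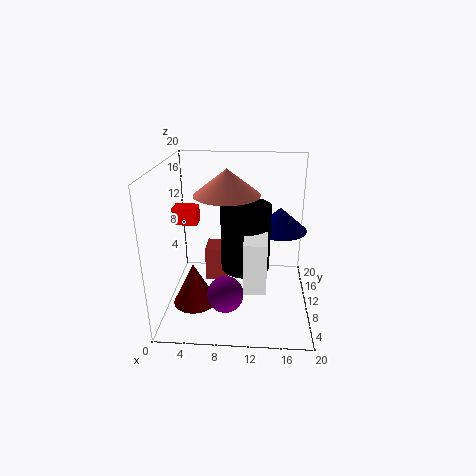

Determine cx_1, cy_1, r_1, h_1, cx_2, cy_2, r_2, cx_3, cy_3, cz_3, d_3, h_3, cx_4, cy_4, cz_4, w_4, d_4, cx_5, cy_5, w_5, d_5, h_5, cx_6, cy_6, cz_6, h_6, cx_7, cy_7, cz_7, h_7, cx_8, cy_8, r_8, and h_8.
cx_1 = 4; cy_1 = 7.5; r_1 = 3; h_1 = 6; cx_2 = 8.5; cy_2 = 6.5; r_2 = 2.5; cx_3 = 0.5; cy_3 = 11.5; cz_3 = 11; d_3 = 2.5; h_3 = 2.5; cx_4 = 4.5; cy_4 = 14; cz_4 = 0.5; w_4 = 3.5; d_4 = 4; cx_5 = 11; cy_5 = 4.5; w_5 = 3; d_5 = 6.5; h_5 = 7; cx_6 = 16; cy_6 = 14.5; cz_6 = 9.5; h_6 = 3.5; cx_7 = 8.5; cy_7 = 10.5; cz_7 = 16; h_7 = 3.5; cx_8 = 11; cy_8 = 11; r_8 = 3.5; h_8 = 9.5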